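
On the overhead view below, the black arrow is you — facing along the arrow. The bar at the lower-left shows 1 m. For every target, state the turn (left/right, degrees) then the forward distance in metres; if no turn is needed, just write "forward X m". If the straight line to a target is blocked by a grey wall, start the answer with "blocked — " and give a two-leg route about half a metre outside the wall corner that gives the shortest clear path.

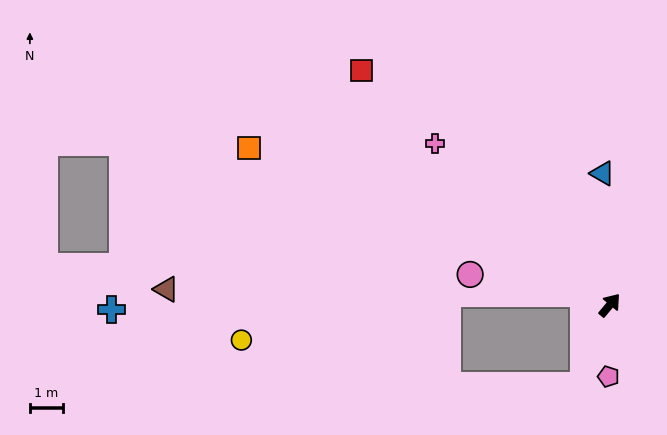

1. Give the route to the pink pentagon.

turn right 141°, forward 2.2 m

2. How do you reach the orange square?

turn left 106°, forward 11.9 m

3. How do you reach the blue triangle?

turn left 43°, forward 4.0 m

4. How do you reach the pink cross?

turn left 87°, forward 7.2 m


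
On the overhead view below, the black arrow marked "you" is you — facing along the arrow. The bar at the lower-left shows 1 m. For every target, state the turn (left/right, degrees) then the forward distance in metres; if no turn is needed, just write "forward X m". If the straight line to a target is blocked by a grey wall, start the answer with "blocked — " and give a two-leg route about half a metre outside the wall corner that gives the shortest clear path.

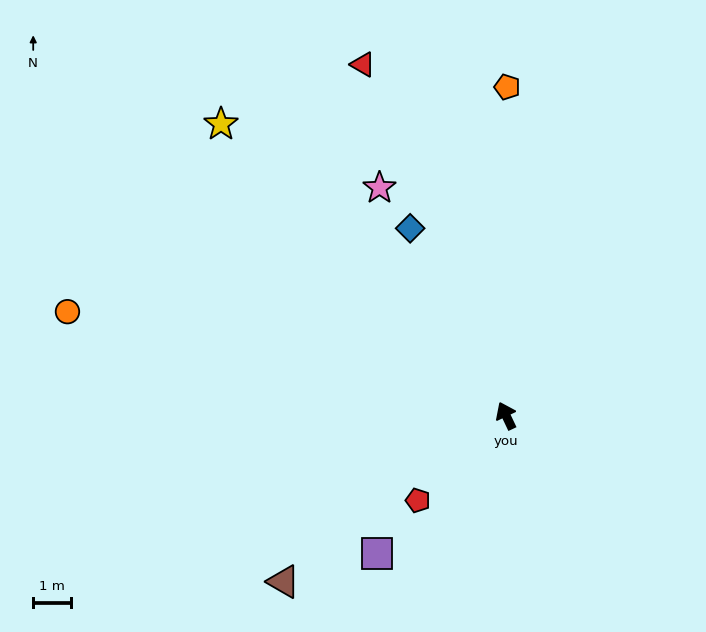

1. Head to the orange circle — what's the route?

turn left 51°, forward 12.0 m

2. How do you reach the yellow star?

turn left 19°, forward 10.9 m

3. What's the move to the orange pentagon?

turn right 26°, forward 8.8 m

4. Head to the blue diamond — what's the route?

forward 5.6 m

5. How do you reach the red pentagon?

turn left 108°, forward 3.3 m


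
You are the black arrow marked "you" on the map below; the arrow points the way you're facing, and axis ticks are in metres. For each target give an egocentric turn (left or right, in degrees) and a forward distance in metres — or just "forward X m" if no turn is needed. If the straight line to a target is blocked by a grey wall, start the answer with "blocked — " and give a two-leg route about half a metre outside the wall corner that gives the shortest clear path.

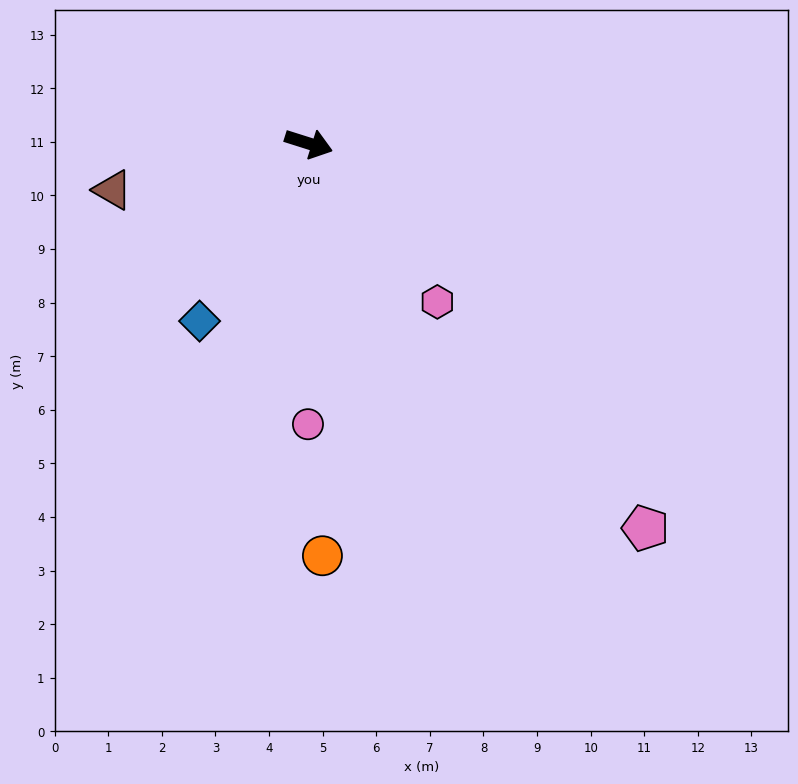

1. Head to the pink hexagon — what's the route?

turn right 33°, forward 3.8 m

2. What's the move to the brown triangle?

turn right 149°, forward 3.8 m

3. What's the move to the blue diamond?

turn right 104°, forward 3.9 m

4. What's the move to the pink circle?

turn right 73°, forward 5.2 m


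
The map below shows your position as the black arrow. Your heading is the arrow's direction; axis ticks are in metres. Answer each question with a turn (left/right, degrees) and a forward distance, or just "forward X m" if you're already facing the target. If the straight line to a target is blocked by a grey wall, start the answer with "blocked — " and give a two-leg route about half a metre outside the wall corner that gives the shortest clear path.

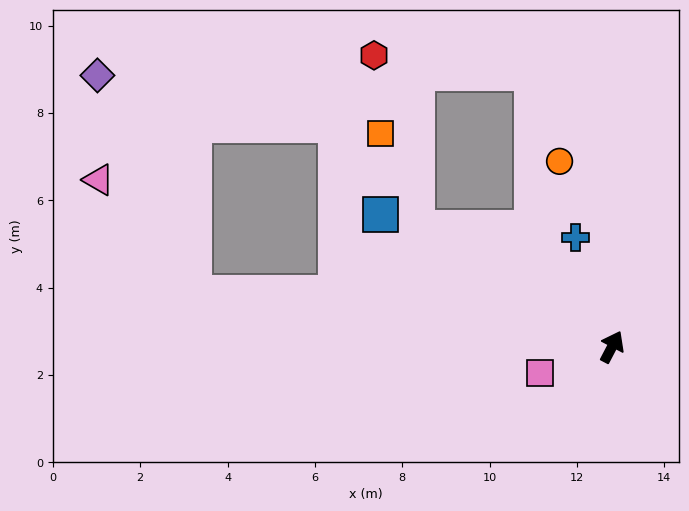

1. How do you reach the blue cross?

turn left 46°, forward 2.6 m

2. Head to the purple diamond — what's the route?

blocked — turn left 110°, forward 9.7 m, then turn right 59°, forward 5.5 m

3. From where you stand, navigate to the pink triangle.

blocked — turn left 110°, forward 9.7 m, then turn right 43°, forward 3.4 m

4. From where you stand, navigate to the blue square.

turn left 88°, forward 6.1 m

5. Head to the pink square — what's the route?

turn left 138°, forward 1.8 m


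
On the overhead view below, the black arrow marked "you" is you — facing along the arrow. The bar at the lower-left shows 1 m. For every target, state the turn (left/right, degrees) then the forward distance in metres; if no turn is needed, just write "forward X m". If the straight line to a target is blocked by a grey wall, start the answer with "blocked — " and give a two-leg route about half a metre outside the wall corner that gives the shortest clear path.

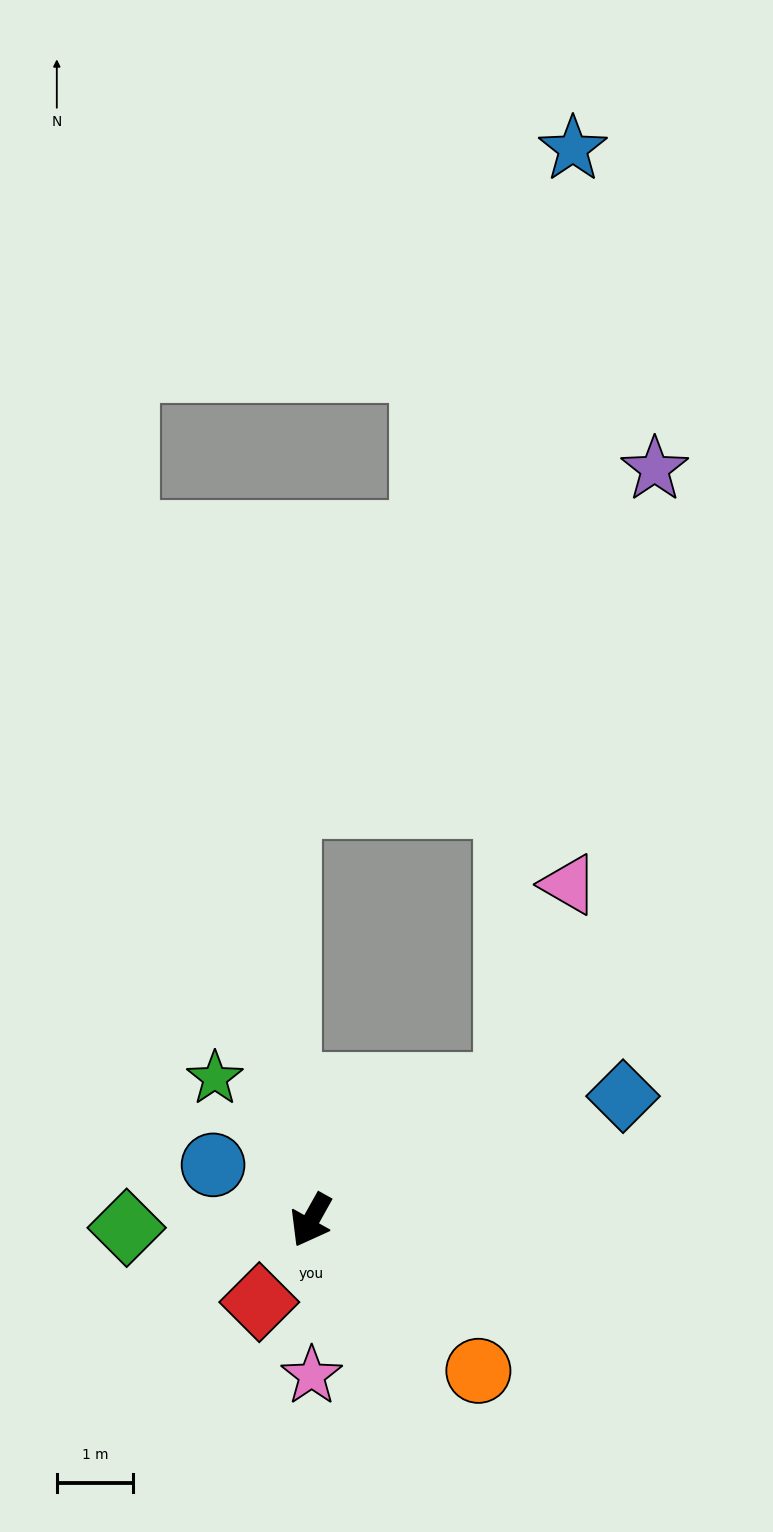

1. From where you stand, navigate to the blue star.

blocked — turn left 154°, forward 3.1 m, then turn left 51°, forward 12.3 m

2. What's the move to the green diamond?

turn right 58°, forward 2.4 m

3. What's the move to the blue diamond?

turn left 141°, forward 4.4 m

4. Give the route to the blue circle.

turn right 90°, forward 1.5 m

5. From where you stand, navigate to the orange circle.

turn left 77°, forward 2.9 m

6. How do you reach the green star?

turn right 117°, forward 2.2 m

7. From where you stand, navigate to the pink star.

turn left 29°, forward 2.0 m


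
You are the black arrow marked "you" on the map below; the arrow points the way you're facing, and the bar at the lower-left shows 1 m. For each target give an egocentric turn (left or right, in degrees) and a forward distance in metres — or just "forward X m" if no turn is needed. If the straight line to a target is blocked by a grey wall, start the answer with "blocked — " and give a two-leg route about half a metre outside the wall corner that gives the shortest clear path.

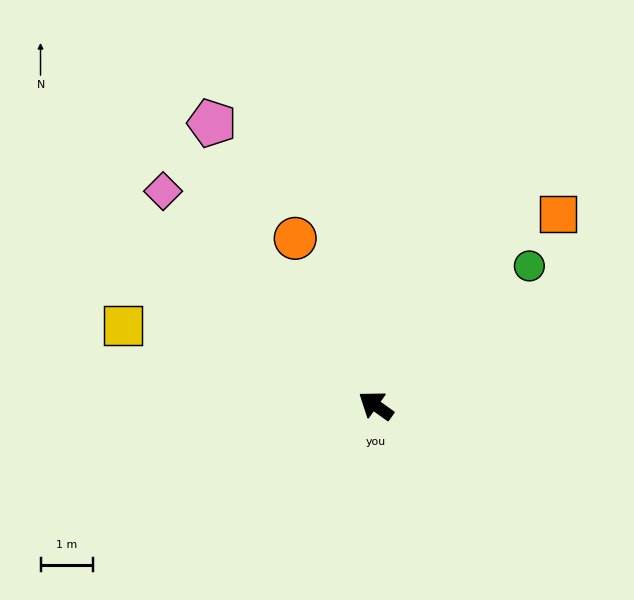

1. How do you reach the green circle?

turn right 102°, forward 3.9 m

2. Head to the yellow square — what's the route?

turn left 18°, forward 5.0 m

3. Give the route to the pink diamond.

turn right 10°, forward 5.7 m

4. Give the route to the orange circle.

turn right 29°, forward 3.5 m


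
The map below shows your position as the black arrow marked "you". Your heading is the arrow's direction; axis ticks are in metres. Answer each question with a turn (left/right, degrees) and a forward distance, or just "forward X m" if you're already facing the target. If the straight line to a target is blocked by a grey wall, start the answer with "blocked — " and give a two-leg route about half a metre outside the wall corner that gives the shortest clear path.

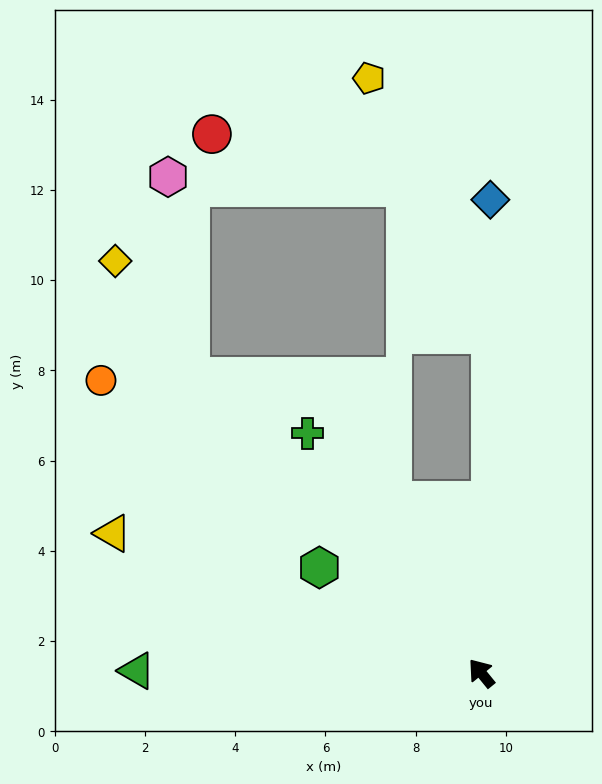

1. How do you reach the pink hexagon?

blocked — turn left 5°, forward 9.2 m, then turn right 38°, forward 4.4 m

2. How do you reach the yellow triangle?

turn left 30°, forward 8.7 m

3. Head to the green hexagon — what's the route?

turn left 18°, forward 4.3 m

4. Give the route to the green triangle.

turn left 50°, forward 7.6 m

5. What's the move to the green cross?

turn right 3°, forward 6.6 m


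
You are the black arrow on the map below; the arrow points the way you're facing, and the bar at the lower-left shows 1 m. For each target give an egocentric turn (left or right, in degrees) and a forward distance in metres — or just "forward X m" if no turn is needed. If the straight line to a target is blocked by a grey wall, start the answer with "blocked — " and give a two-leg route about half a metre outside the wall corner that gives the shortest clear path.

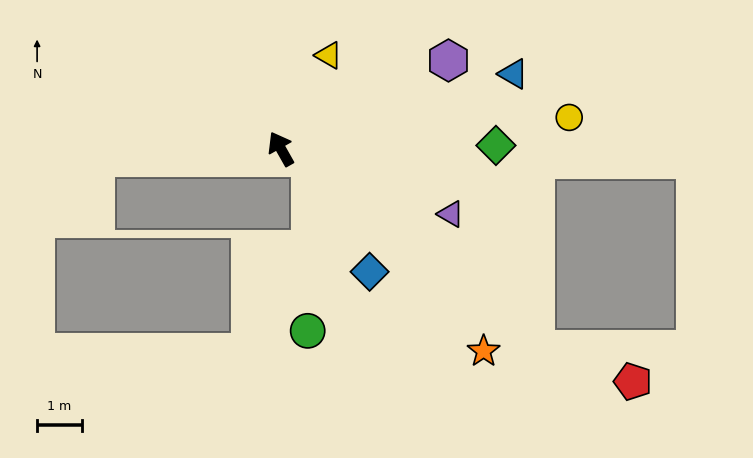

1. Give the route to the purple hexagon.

turn right 92°, forward 4.2 m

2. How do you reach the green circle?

blocked — turn right 137°, forward 0.7 m, then turn right 73°, forward 3.8 m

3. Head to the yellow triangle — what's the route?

turn right 57°, forward 2.3 m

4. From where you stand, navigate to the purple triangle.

turn right 140°, forward 4.0 m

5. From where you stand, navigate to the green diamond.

turn right 119°, forward 4.8 m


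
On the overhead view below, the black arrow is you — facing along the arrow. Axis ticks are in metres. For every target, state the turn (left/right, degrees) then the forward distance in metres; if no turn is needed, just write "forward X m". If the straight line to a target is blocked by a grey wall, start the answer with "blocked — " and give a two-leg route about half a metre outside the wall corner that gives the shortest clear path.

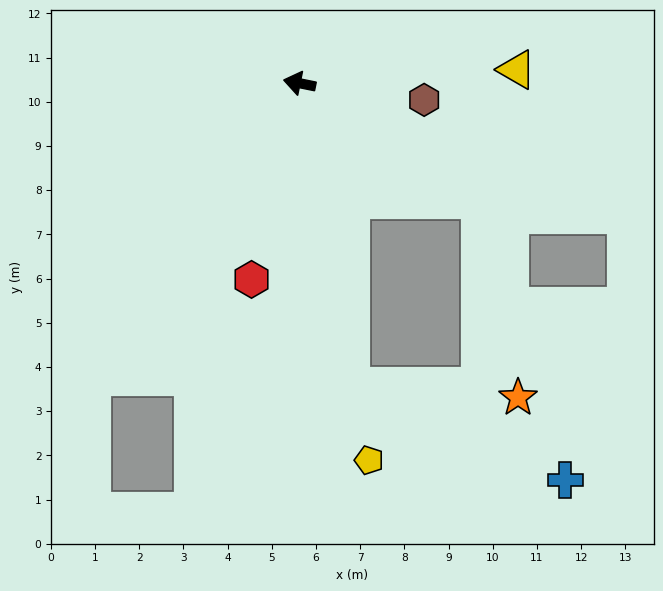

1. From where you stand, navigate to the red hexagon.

turn left 88°, forward 4.6 m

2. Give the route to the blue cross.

blocked — turn left 111°, forward 7.0 m, then turn left 57°, forward 5.3 m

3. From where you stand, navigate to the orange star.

blocked — turn left 159°, forward 4.9 m, then turn right 47°, forward 4.6 m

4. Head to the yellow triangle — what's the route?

turn right 165°, forward 4.9 m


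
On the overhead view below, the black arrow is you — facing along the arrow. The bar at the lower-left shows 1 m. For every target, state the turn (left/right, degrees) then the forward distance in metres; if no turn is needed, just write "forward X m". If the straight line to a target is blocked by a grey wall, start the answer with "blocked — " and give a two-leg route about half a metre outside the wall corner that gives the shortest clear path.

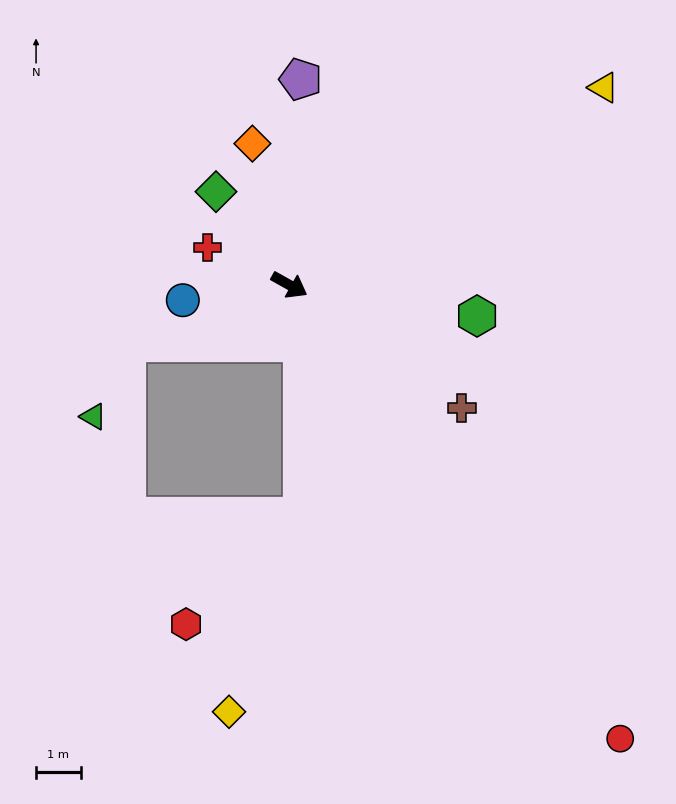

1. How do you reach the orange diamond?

turn left 134°, forward 3.3 m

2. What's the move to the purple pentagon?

turn left 116°, forward 4.6 m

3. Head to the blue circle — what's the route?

turn right 143°, forward 2.4 m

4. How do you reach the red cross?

turn right 175°, forward 2.0 m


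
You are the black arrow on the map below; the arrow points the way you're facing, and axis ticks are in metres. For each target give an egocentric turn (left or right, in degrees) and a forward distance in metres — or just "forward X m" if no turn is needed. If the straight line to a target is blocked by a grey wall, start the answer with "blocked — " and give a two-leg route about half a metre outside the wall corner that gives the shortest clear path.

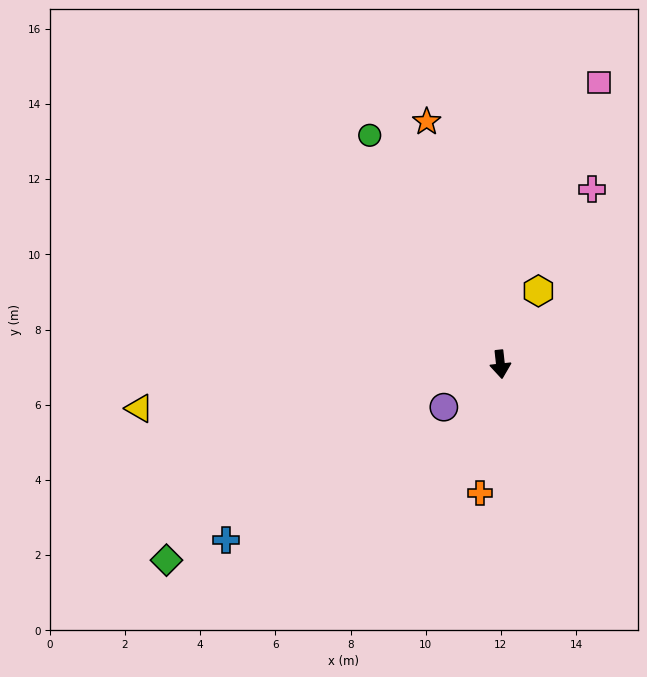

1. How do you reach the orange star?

turn right 169°, forward 6.7 m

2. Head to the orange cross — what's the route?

turn right 15°, forward 3.5 m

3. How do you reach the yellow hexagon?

turn left 146°, forward 2.2 m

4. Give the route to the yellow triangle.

turn right 89°, forward 9.7 m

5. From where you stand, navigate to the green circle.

turn right 157°, forward 7.0 m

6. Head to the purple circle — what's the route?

turn right 59°, forward 1.9 m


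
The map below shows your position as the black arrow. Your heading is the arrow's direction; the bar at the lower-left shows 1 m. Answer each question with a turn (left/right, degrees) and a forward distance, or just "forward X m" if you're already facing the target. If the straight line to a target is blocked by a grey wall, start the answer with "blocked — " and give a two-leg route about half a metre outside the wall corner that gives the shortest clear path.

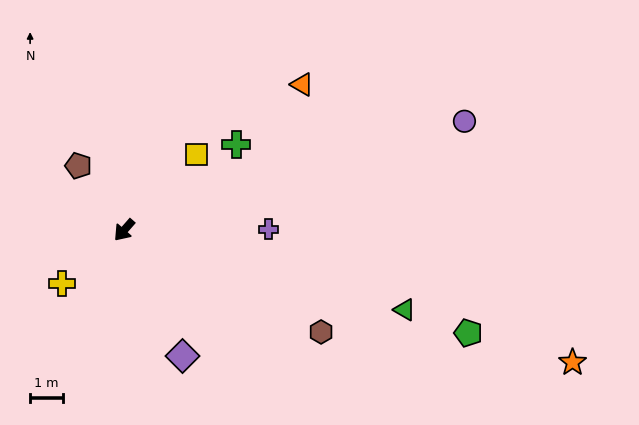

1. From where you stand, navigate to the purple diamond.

turn left 66°, forward 4.2 m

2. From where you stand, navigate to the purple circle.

turn left 149°, forward 10.8 m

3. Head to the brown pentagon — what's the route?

turn right 103°, forward 2.4 m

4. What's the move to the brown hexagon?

turn left 104°, forward 6.7 m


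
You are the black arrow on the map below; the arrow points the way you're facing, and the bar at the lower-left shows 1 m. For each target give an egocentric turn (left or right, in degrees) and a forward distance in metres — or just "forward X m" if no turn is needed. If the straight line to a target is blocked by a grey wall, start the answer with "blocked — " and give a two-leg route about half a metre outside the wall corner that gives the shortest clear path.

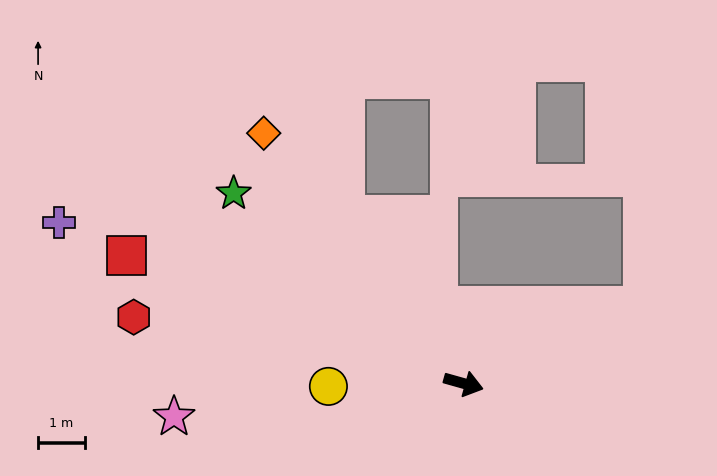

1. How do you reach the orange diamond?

turn left 144°, forward 6.9 m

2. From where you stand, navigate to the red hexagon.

turn right 176°, forward 7.2 m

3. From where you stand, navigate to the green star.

turn left 156°, forward 6.4 m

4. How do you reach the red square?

turn left 175°, forward 7.7 m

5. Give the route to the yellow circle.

turn right 163°, forward 2.9 m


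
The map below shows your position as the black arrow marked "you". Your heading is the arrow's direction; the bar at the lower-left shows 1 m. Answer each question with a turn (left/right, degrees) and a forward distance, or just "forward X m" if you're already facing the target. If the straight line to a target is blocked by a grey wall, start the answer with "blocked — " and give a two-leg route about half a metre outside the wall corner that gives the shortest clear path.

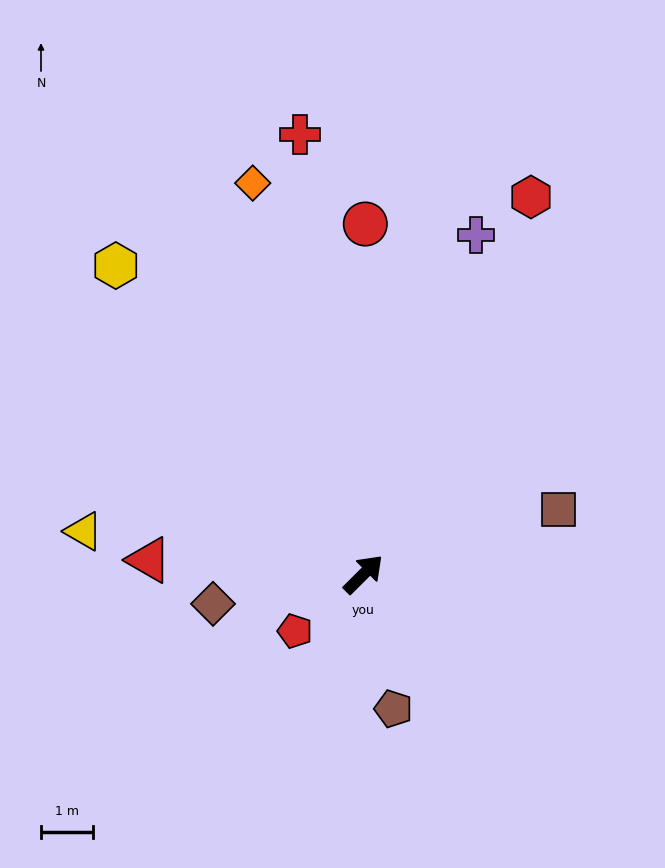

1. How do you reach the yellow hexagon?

turn left 84°, forward 7.7 m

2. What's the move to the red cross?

turn left 53°, forward 8.6 m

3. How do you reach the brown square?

turn right 27°, forward 4.0 m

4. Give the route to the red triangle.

turn left 131°, forward 4.2 m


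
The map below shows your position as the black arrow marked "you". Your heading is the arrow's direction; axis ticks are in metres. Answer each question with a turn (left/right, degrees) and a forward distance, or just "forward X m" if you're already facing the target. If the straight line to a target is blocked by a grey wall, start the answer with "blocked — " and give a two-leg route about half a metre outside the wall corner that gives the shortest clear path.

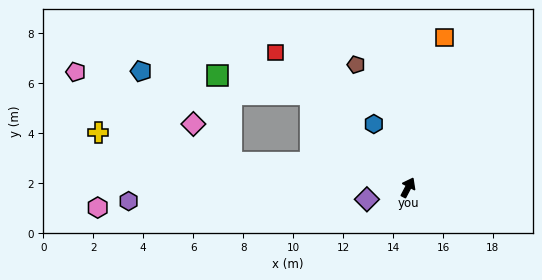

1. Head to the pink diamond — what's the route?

blocked — turn left 109°, forward 7.1 m, then turn right 36°, forward 2.2 m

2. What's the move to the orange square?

turn left 14°, forward 6.2 m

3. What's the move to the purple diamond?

turn left 134°, forward 1.7 m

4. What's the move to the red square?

turn left 72°, forward 7.6 m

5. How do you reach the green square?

blocked — turn left 74°, forward 5.4 m, then turn left 32°, forward 3.8 m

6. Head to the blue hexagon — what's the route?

turn left 56°, forward 2.9 m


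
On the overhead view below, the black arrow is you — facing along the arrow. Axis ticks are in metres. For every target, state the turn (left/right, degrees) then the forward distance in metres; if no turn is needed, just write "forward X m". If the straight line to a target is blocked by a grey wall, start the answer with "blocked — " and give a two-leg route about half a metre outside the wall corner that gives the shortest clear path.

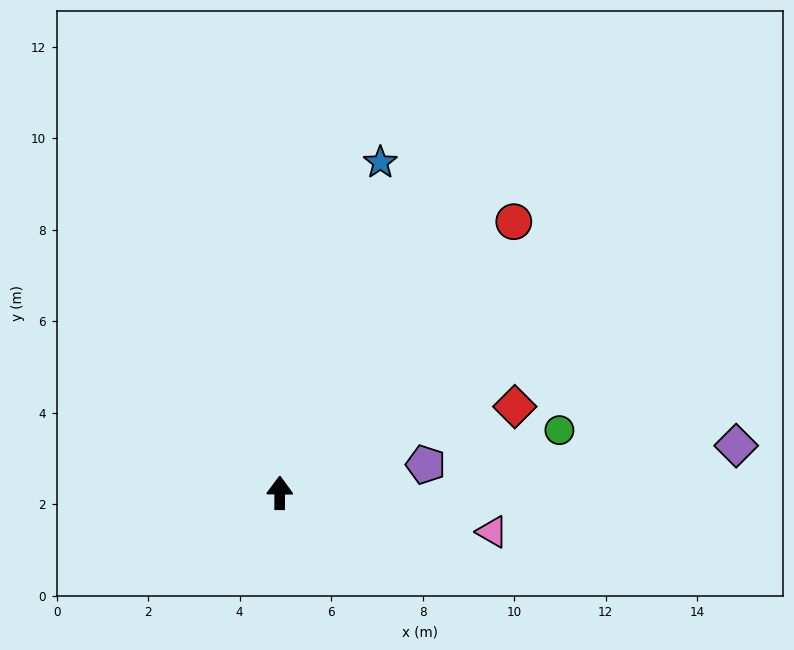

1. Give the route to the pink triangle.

turn right 100°, forward 4.7 m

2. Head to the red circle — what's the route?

turn right 40°, forward 7.8 m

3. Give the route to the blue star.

turn right 16°, forward 7.5 m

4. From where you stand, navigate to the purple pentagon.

turn right 79°, forward 3.2 m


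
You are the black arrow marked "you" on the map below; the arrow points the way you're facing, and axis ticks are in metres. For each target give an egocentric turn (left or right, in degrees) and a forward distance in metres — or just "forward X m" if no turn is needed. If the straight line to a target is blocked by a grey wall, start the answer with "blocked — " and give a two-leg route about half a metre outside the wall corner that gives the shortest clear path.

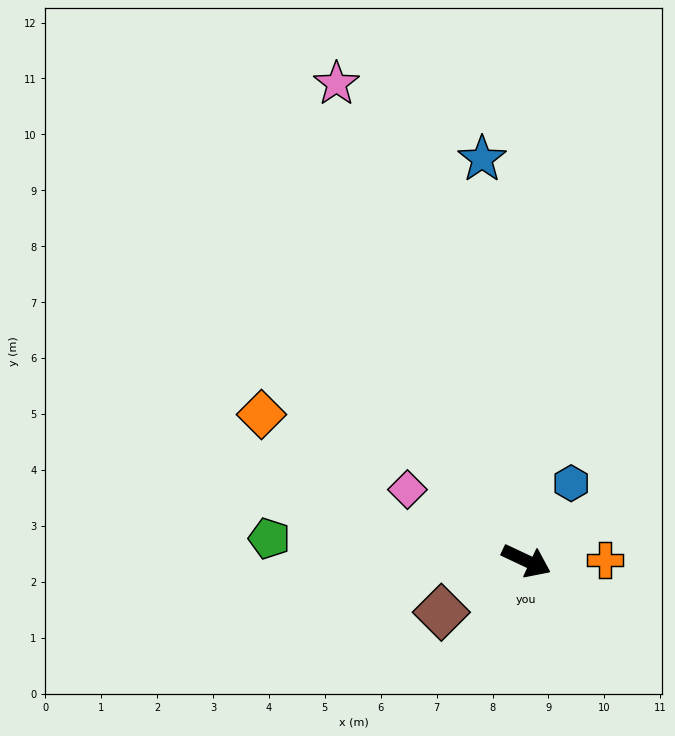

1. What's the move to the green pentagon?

turn right 160°, forward 4.6 m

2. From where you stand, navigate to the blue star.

turn left 122°, forward 7.2 m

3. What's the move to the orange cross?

turn left 26°, forward 1.4 m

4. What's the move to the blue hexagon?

turn left 85°, forward 1.6 m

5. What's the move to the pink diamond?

turn left 174°, forward 2.5 m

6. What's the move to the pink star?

turn left 137°, forward 9.2 m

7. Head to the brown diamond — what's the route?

turn right 124°, forward 1.8 m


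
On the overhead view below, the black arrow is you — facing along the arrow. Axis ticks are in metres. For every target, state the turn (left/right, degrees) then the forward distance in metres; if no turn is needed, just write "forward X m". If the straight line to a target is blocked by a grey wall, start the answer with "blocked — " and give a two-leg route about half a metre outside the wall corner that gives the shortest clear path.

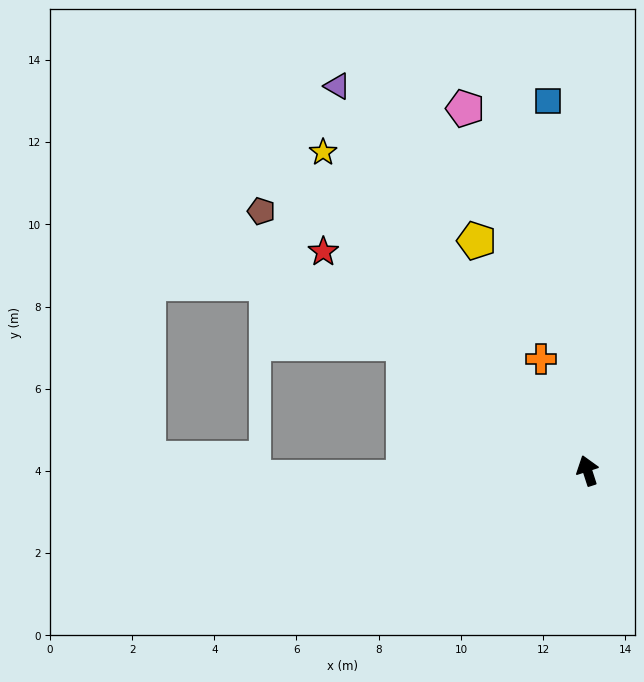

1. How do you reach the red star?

turn left 32°, forward 8.3 m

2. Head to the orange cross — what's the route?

turn left 5°, forward 2.9 m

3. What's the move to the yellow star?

turn left 22°, forward 10.1 m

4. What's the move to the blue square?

turn right 12°, forward 9.0 m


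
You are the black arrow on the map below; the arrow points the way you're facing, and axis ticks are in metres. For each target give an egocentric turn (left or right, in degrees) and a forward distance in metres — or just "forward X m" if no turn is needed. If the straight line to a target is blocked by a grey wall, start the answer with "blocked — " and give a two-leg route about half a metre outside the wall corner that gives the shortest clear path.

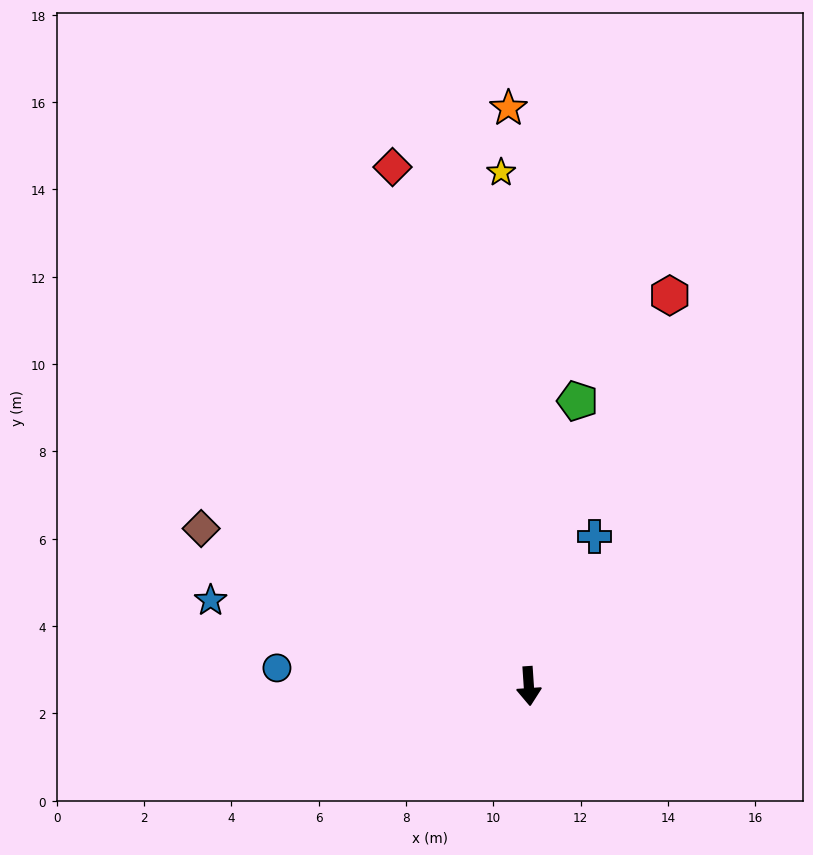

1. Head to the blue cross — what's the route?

turn left 152°, forward 3.7 m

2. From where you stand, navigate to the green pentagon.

turn left 166°, forward 6.6 m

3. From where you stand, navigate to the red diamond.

turn right 169°, forward 12.3 m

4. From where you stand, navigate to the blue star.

turn right 109°, forward 7.5 m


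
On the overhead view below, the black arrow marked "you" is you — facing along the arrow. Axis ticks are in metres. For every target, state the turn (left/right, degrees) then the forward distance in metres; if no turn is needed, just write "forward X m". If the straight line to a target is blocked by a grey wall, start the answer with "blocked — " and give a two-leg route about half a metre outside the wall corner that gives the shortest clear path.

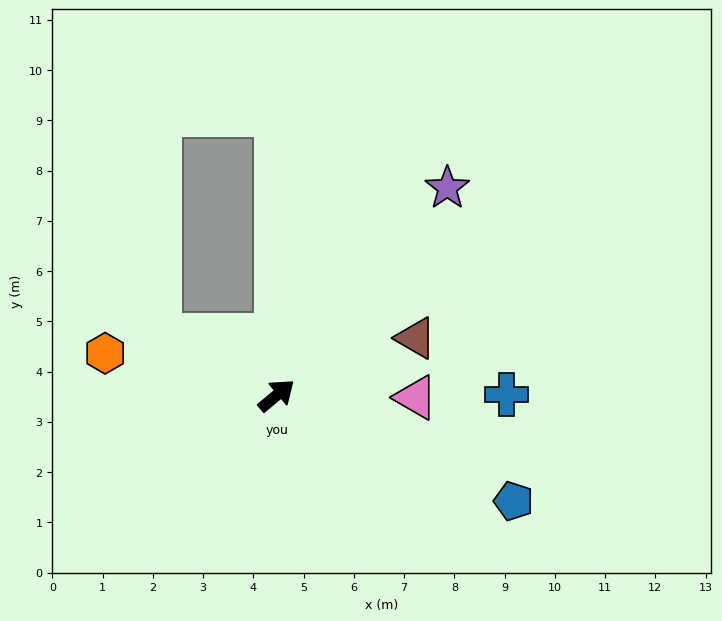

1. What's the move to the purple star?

turn left 11°, forward 5.3 m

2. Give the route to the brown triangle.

turn right 17°, forward 3.0 m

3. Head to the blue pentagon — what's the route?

turn right 64°, forward 5.2 m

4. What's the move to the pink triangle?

turn right 41°, forward 2.8 m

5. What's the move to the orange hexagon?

turn left 126°, forward 3.5 m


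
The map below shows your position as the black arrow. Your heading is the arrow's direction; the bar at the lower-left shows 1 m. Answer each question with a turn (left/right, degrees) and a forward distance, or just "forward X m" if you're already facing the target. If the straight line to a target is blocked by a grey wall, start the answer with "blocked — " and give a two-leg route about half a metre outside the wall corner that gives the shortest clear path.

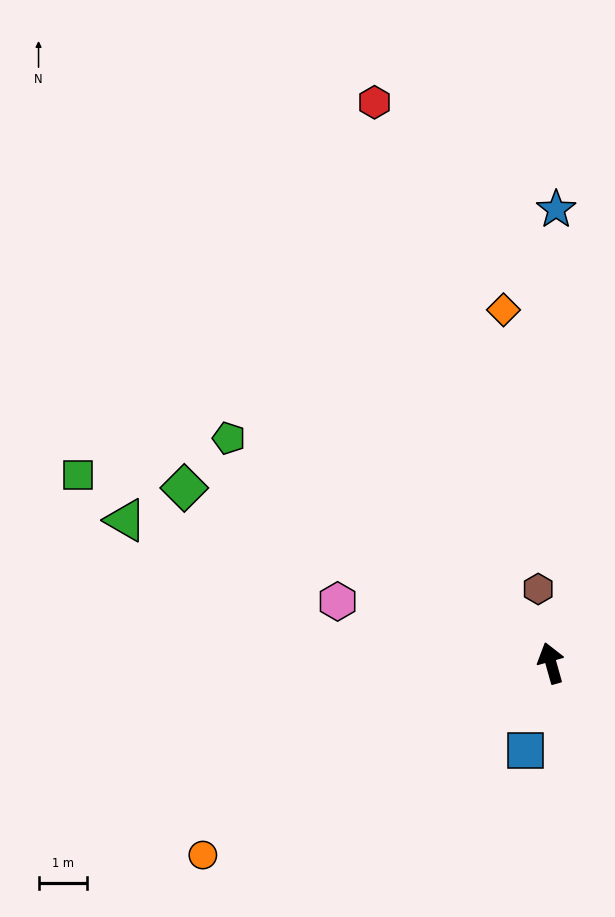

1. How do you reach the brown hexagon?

turn right 6°, forward 1.5 m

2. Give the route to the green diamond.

turn left 49°, forward 8.3 m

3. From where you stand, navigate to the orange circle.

turn left 103°, forward 8.1 m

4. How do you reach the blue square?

turn left 148°, forward 1.9 m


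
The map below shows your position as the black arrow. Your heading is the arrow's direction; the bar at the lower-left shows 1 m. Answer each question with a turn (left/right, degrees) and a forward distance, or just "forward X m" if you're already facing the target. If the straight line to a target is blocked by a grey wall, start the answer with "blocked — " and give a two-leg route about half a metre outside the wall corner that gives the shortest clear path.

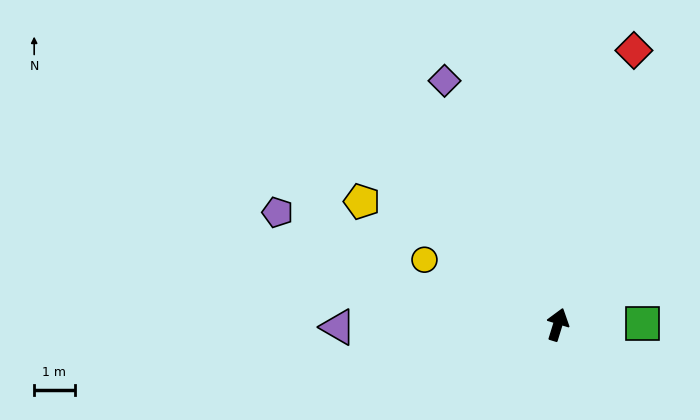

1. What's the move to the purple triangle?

turn left 108°, forward 5.4 m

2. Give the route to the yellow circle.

turn left 81°, forward 3.7 m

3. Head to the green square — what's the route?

turn right 72°, forward 2.1 m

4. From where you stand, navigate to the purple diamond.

turn left 42°, forward 6.7 m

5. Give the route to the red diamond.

forward 7.1 m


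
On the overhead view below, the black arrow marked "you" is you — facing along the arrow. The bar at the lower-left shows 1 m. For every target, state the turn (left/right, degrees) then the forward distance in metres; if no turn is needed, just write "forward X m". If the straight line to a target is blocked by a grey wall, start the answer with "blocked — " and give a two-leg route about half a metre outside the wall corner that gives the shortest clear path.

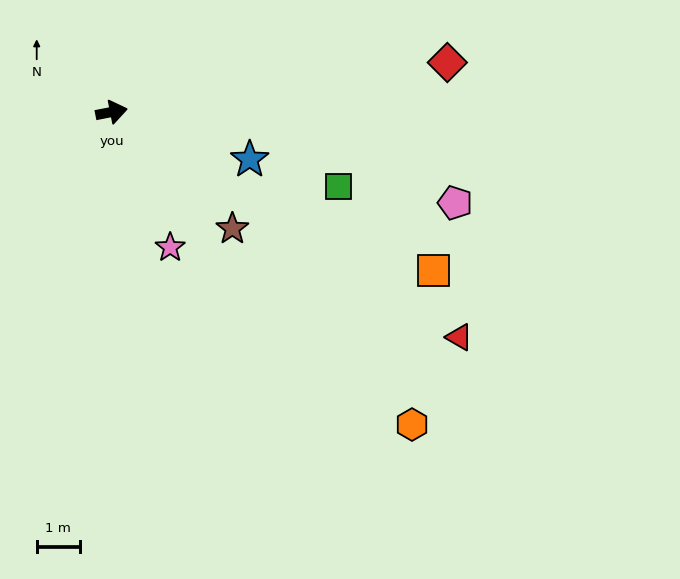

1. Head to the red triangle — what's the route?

turn right 44°, forward 9.5 m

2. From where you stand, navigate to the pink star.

turn right 78°, forward 3.4 m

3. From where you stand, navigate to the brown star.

turn right 55°, forward 3.9 m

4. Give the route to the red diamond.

turn right 3°, forward 7.8 m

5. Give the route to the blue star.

turn right 30°, forward 3.4 m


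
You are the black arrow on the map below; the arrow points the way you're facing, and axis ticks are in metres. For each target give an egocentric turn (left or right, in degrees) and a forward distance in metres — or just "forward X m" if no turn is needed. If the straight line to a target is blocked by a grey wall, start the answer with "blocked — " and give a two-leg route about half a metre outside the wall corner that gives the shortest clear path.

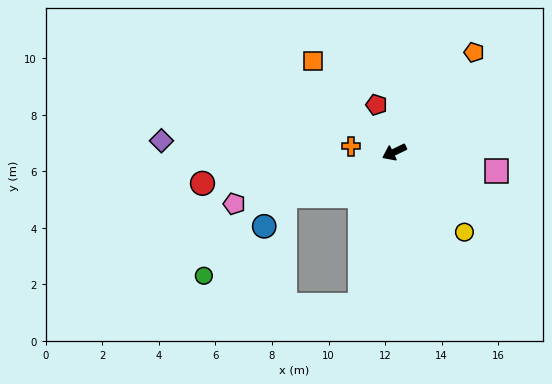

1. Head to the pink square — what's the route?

turn left 144°, forward 3.7 m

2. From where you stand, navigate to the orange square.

turn right 74°, forward 4.3 m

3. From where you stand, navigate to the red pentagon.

turn right 95°, forward 1.8 m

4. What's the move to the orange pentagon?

turn right 155°, forward 4.5 m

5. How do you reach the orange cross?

turn right 34°, forward 1.5 m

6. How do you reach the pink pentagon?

turn right 8°, forward 5.9 m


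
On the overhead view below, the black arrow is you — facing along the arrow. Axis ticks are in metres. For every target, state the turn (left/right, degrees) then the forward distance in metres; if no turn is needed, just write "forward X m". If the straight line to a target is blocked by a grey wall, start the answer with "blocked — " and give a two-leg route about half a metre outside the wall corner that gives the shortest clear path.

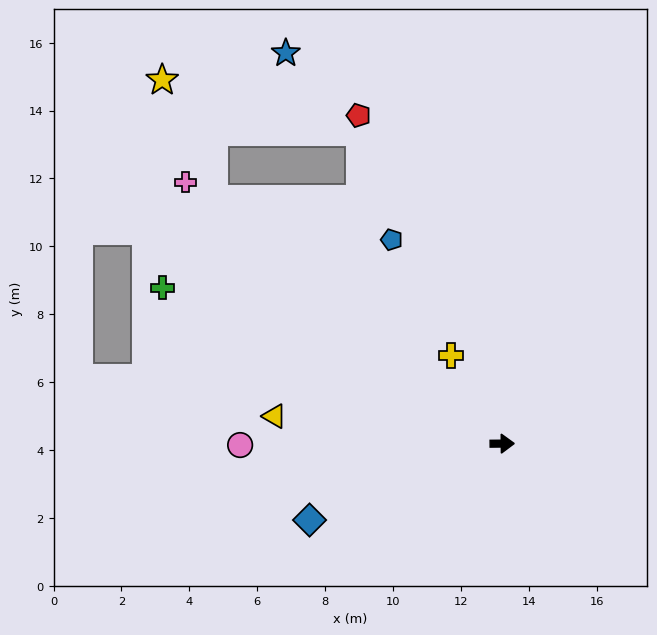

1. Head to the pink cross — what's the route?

turn left 140°, forward 12.1 m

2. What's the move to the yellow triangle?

turn left 173°, forward 6.8 m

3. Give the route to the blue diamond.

turn right 159°, forward 6.1 m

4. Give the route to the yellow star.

blocked — turn left 139°, forward 11.1 m, then turn right 26°, forward 3.8 m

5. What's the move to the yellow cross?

turn left 120°, forward 3.0 m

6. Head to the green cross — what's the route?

turn left 155°, forward 11.0 m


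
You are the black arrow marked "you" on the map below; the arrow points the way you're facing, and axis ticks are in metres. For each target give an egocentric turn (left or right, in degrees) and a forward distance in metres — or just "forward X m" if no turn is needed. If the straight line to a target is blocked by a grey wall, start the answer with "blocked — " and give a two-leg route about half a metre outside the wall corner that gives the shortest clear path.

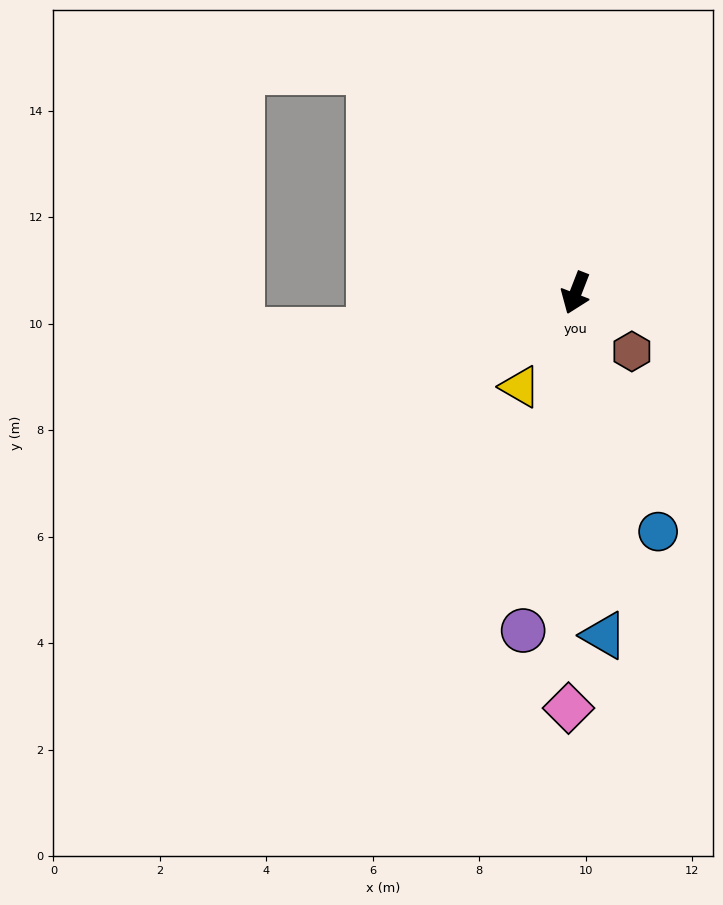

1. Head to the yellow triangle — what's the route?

turn right 9°, forward 2.0 m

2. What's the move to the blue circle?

turn left 40°, forward 4.7 m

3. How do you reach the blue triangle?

turn left 26°, forward 6.5 m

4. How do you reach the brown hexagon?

turn left 65°, forward 1.5 m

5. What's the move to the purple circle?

turn left 12°, forward 6.4 m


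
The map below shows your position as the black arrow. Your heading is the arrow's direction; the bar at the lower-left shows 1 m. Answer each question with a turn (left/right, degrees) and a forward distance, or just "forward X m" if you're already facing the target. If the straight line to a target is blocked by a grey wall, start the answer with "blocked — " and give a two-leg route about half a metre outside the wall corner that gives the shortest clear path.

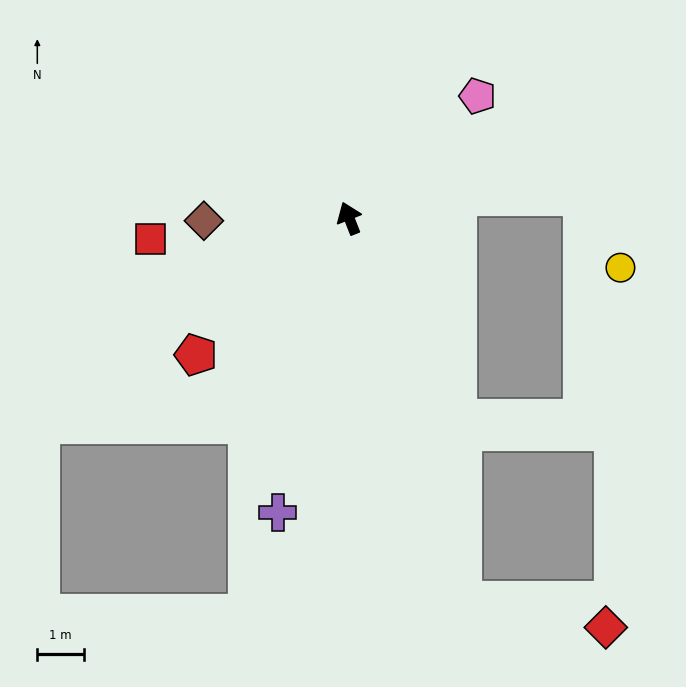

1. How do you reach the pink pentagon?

turn right 68°, forward 3.8 m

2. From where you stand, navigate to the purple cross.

turn left 145°, forward 6.5 m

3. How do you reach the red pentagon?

turn left 110°, forward 4.4 m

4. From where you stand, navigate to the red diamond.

blocked — turn left 175°, forward 8.5 m, then turn left 63°, forward 3.1 m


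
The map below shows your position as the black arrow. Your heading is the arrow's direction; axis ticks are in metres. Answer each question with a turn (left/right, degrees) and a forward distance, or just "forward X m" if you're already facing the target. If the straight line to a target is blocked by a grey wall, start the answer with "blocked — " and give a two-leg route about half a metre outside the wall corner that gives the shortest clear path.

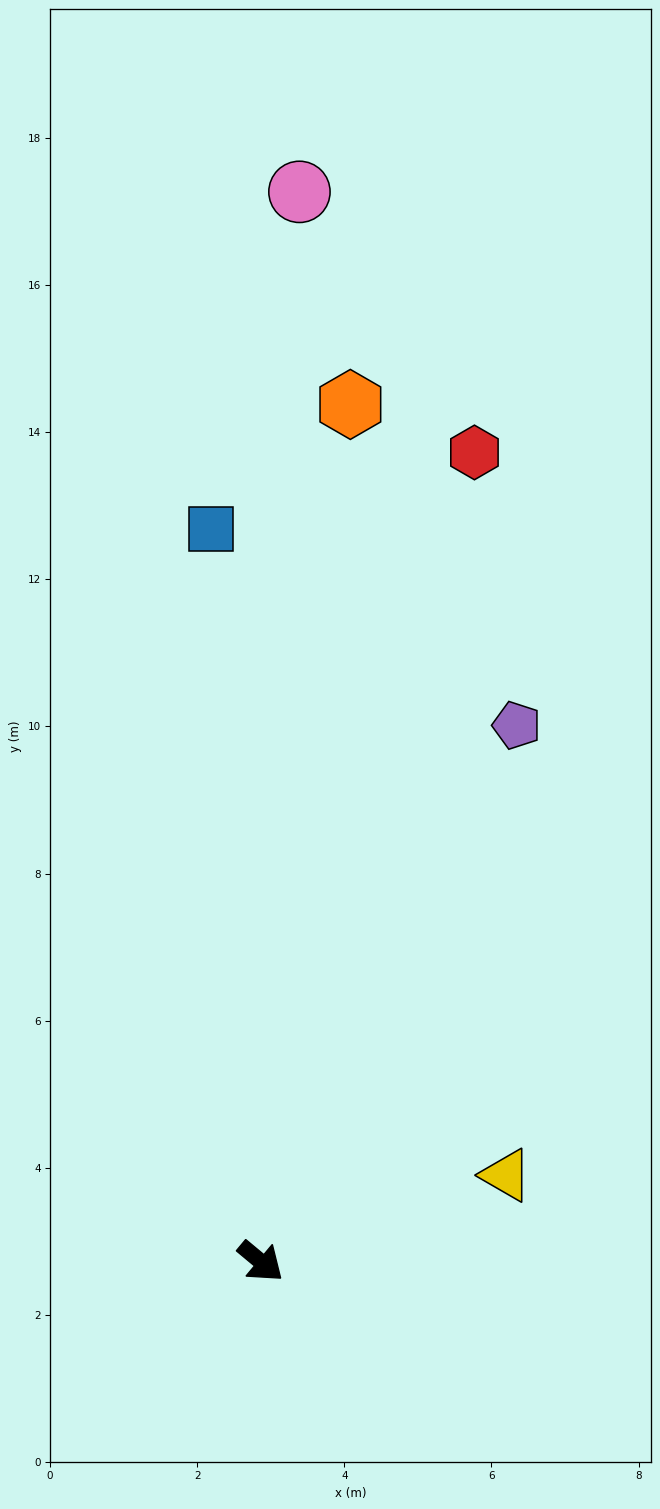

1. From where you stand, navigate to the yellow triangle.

turn left 59°, forward 3.5 m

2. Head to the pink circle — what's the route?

turn left 128°, forward 14.5 m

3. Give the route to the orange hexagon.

turn left 124°, forward 11.7 m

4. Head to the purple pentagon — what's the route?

turn left 104°, forward 8.1 m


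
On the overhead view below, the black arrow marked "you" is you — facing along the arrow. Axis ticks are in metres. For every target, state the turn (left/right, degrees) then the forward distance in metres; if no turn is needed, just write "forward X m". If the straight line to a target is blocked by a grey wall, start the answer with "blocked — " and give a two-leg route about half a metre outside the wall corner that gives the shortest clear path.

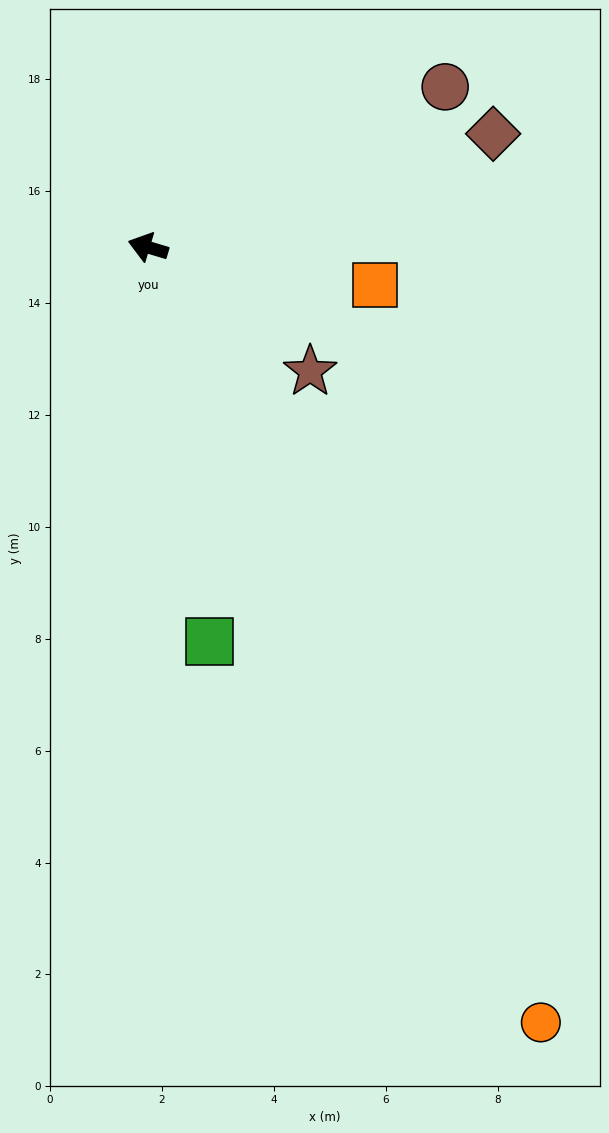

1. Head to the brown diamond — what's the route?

turn right 145°, forward 6.5 m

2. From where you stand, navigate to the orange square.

turn right 173°, forward 4.1 m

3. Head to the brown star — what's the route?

turn left 159°, forward 3.6 m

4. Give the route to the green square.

turn left 116°, forward 7.1 m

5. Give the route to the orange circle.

turn left 134°, forward 15.5 m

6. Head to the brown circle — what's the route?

turn right 135°, forward 6.0 m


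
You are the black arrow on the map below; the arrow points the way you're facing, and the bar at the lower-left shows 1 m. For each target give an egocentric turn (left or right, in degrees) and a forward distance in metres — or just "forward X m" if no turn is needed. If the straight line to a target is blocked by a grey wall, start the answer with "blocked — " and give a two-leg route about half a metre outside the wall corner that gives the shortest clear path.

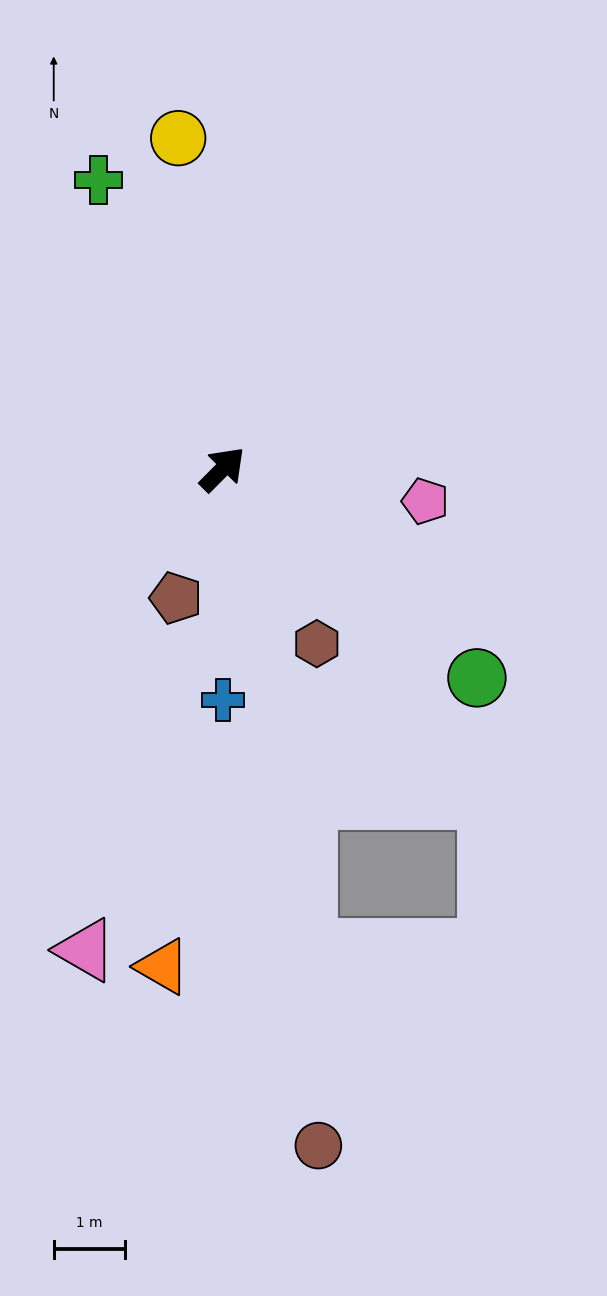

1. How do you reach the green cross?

turn left 68°, forward 4.4 m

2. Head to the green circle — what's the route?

turn right 85°, forward 4.6 m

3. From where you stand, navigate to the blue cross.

turn right 135°, forward 3.2 m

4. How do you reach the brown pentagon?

turn right 155°, forward 1.9 m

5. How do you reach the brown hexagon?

turn right 107°, forward 2.8 m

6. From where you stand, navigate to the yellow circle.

turn left 52°, forward 4.7 m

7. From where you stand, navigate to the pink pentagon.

turn right 54°, forward 2.9 m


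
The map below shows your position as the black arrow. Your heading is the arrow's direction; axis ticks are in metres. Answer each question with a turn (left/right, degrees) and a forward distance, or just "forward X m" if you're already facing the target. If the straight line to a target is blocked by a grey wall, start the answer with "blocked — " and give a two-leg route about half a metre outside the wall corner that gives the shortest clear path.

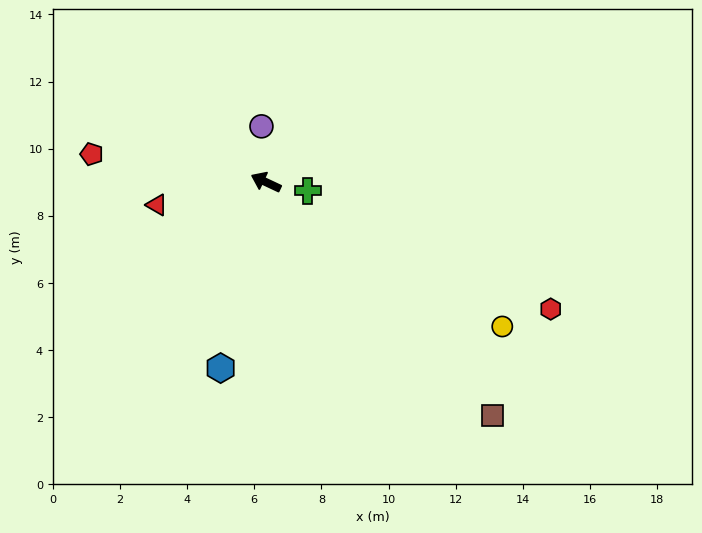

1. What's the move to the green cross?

turn right 167°, forward 1.3 m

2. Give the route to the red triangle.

turn left 37°, forward 3.3 m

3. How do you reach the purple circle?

turn right 60°, forward 1.7 m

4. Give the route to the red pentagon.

turn left 16°, forward 5.3 m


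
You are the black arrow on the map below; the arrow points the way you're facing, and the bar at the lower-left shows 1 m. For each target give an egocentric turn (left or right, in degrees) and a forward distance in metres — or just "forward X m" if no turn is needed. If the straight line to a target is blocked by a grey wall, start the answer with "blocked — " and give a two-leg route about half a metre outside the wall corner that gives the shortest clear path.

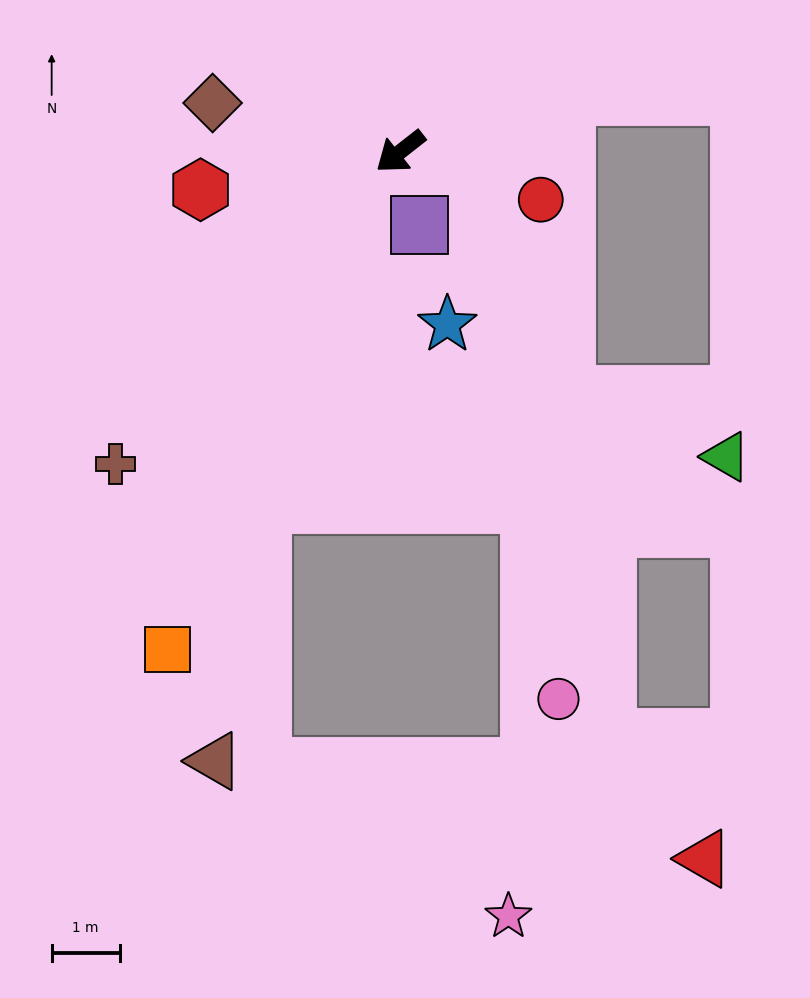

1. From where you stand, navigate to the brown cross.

turn left 10°, forward 6.2 m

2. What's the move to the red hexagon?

turn right 27°, forward 3.0 m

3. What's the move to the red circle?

turn left 123°, forward 2.2 m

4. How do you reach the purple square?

turn left 67°, forward 1.1 m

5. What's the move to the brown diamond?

turn right 53°, forward 2.9 m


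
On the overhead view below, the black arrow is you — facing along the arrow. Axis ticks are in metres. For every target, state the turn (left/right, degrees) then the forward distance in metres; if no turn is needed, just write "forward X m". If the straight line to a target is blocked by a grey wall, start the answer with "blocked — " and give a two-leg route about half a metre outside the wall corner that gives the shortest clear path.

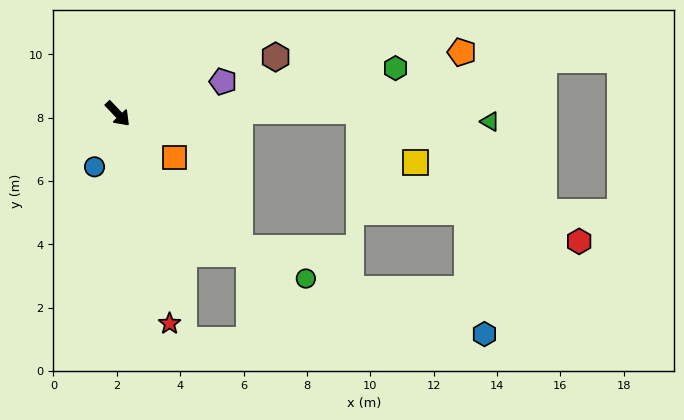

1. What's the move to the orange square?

turn left 9°, forward 2.3 m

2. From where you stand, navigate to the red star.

turn right 30°, forward 6.8 m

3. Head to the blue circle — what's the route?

turn right 67°, forward 1.8 m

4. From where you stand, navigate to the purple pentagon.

turn left 63°, forward 3.5 m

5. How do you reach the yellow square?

blocked — turn left 47°, forward 7.6 m, then turn right 43°, forward 2.4 m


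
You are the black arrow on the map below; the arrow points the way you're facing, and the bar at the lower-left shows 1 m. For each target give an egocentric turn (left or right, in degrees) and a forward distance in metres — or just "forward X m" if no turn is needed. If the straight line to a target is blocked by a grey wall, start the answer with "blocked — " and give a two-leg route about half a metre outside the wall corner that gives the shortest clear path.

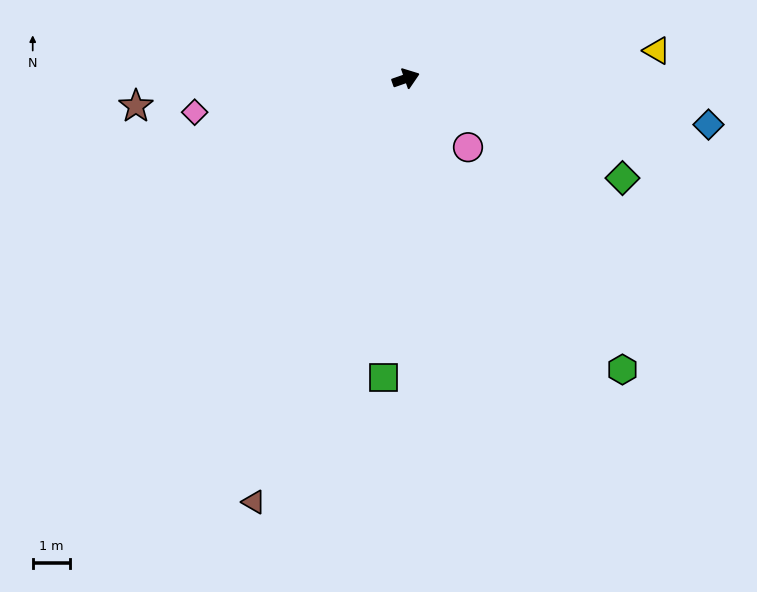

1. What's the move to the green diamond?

turn right 44°, forward 6.3 m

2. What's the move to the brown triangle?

turn right 129°, forward 12.0 m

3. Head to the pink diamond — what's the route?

turn left 170°, forward 5.7 m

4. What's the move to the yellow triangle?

turn right 13°, forward 6.7 m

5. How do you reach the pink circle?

turn right 67°, forward 2.5 m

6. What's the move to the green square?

turn right 114°, forward 8.0 m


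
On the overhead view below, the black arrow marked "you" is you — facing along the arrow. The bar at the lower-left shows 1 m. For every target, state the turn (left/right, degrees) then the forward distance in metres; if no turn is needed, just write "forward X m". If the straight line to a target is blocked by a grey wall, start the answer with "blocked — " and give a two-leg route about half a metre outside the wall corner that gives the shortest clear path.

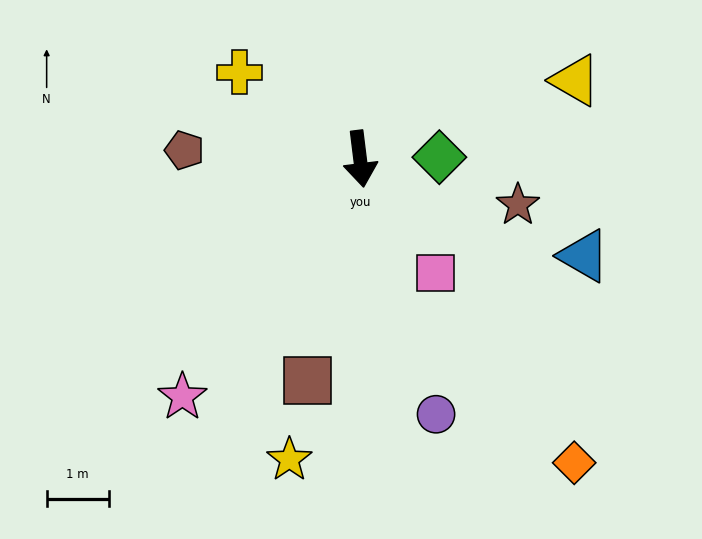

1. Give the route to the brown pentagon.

turn right 100°, forward 2.8 m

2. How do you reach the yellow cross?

turn right 133°, forward 2.4 m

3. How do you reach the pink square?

turn left 26°, forward 2.2 m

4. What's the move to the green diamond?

turn left 84°, forward 1.3 m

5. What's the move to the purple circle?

turn left 10°, forward 4.3 m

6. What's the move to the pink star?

turn right 44°, forward 4.8 m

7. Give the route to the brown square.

turn right 20°, forward 3.7 m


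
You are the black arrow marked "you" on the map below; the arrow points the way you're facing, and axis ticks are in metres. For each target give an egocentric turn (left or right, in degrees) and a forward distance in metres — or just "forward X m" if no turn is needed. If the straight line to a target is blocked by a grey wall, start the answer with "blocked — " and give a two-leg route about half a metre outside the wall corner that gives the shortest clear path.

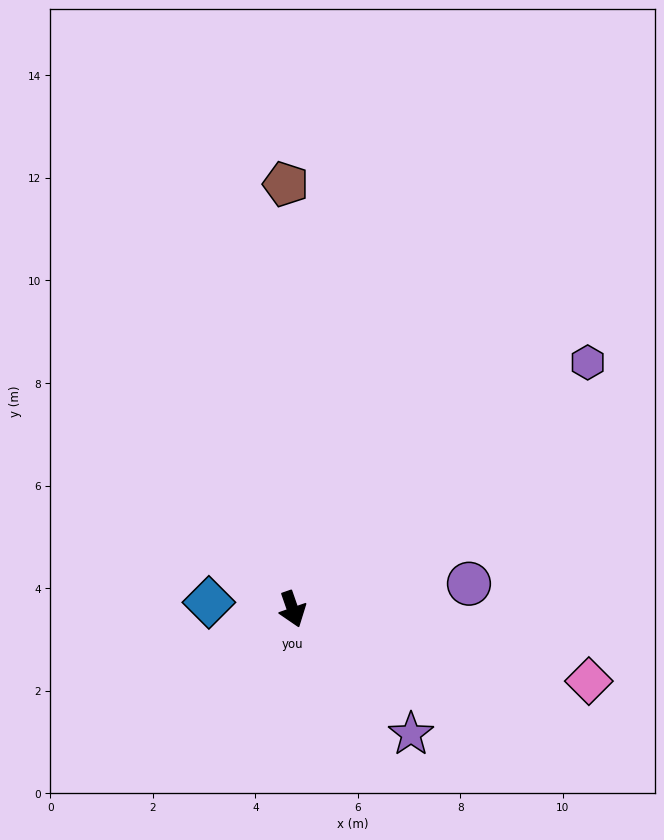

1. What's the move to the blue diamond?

turn right 114°, forward 1.6 m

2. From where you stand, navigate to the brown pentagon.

turn left 162°, forward 8.3 m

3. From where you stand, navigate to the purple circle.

turn left 79°, forward 3.5 m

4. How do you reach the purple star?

turn left 24°, forward 3.4 m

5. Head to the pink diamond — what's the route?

turn left 57°, forward 5.9 m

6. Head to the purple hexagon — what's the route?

turn left 111°, forward 7.5 m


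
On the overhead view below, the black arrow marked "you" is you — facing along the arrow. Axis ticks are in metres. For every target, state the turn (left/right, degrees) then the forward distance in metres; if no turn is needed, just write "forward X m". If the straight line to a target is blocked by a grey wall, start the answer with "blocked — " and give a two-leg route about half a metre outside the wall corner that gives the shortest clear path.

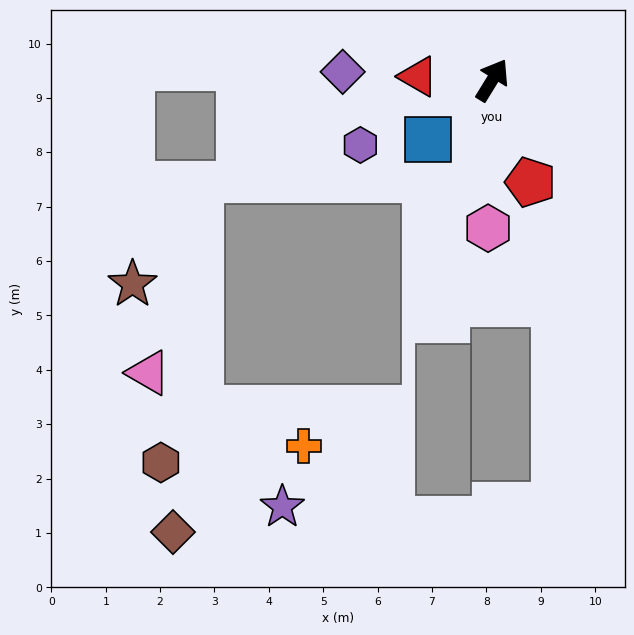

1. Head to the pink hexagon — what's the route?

turn right 150°, forward 2.7 m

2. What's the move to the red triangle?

turn left 119°, forward 1.4 m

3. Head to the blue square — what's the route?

turn left 164°, forward 1.6 m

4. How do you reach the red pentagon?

turn right 128°, forward 2.0 m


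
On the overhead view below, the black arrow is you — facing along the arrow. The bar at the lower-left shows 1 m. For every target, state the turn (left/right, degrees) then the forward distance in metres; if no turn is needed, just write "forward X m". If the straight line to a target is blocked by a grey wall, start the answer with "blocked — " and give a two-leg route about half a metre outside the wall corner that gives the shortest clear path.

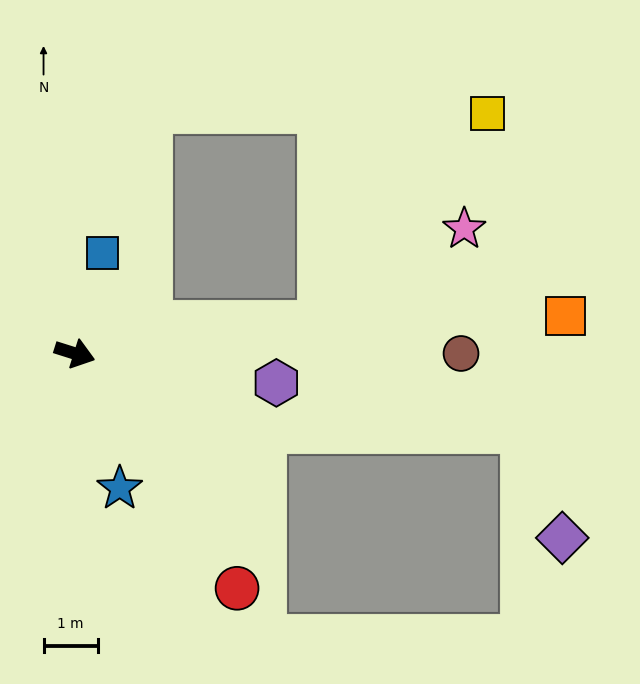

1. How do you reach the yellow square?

blocked — turn left 24°, forward 4.6 m, then turn left 45°, forward 4.9 m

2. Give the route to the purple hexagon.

turn left 9°, forward 3.8 m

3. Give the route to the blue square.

turn left 92°, forward 1.9 m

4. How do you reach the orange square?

turn left 22°, forward 9.1 m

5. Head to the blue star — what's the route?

turn right 54°, forward 2.6 m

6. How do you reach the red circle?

turn right 38°, forward 5.3 m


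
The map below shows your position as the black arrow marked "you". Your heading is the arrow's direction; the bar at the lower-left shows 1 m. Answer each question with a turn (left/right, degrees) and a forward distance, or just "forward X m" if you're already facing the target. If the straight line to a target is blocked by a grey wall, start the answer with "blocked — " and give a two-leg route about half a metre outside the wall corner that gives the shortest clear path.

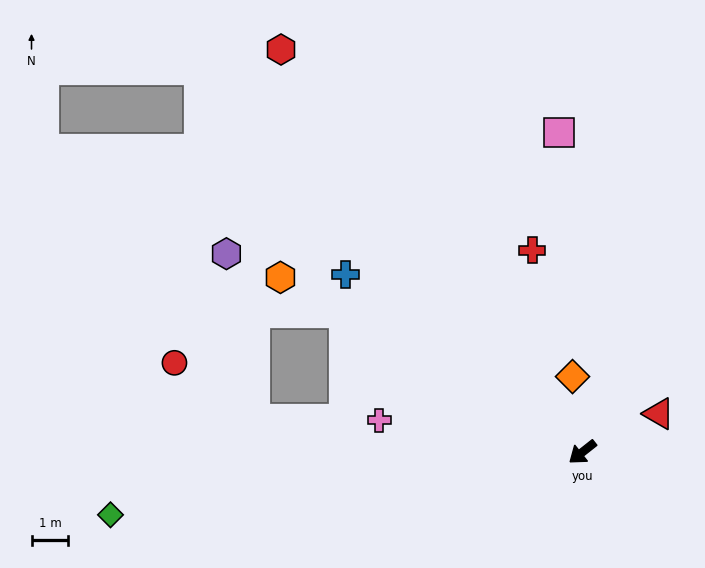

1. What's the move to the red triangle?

turn left 168°, forward 2.3 m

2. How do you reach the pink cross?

turn right 47°, forward 5.6 m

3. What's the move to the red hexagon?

turn right 92°, forward 13.7 m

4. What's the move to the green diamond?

turn right 31°, forward 12.9 m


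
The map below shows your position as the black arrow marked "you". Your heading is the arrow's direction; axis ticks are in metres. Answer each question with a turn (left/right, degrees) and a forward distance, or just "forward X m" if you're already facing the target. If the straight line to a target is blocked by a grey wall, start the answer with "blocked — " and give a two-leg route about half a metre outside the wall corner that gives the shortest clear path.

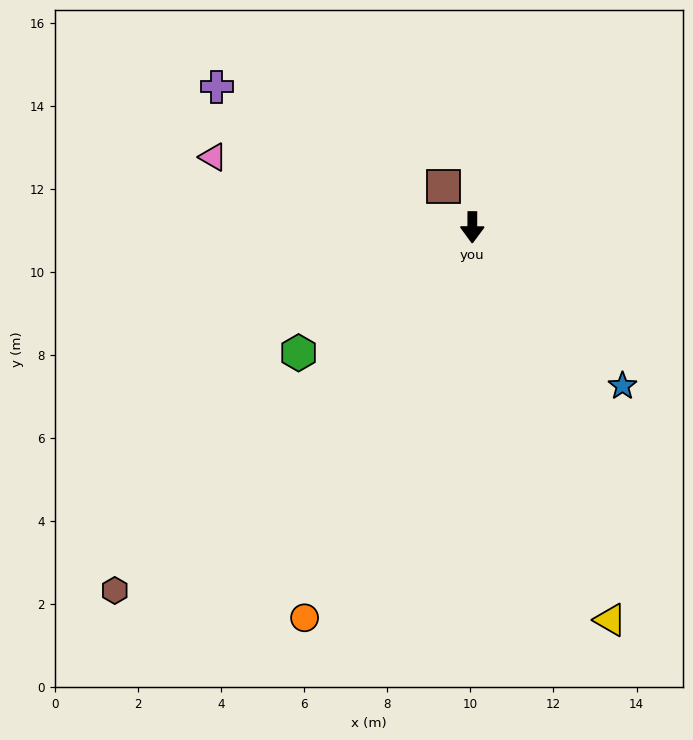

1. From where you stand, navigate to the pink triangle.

turn right 105°, forward 6.5 m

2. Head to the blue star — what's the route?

turn left 44°, forward 5.3 m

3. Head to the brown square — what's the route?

turn right 145°, forward 1.2 m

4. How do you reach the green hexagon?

turn right 54°, forward 5.2 m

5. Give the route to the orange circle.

turn right 23°, forward 10.2 m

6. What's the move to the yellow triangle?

turn left 20°, forward 10.0 m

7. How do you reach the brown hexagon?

turn right 44°, forward 12.3 m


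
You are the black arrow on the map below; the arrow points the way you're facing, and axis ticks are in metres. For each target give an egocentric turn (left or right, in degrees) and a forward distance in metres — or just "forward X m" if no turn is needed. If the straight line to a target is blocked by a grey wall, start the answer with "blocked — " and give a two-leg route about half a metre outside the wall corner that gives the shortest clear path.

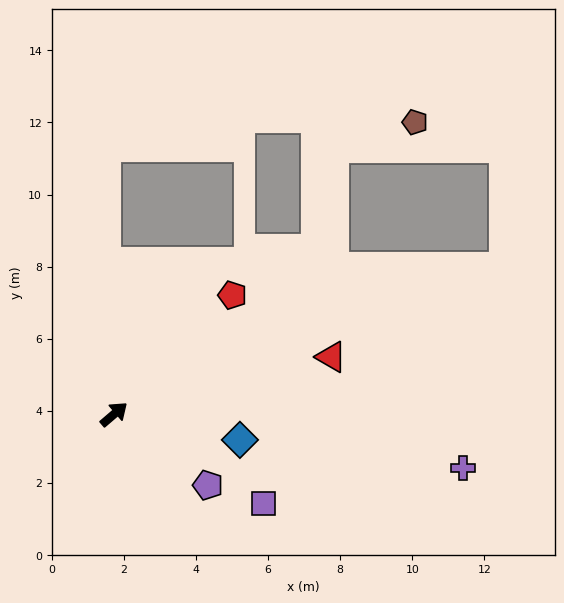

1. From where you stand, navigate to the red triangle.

turn right 26°, forward 6.2 m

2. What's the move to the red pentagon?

turn left 5°, forward 4.7 m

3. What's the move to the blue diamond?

turn right 52°, forward 3.6 m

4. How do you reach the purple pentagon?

turn right 78°, forward 3.3 m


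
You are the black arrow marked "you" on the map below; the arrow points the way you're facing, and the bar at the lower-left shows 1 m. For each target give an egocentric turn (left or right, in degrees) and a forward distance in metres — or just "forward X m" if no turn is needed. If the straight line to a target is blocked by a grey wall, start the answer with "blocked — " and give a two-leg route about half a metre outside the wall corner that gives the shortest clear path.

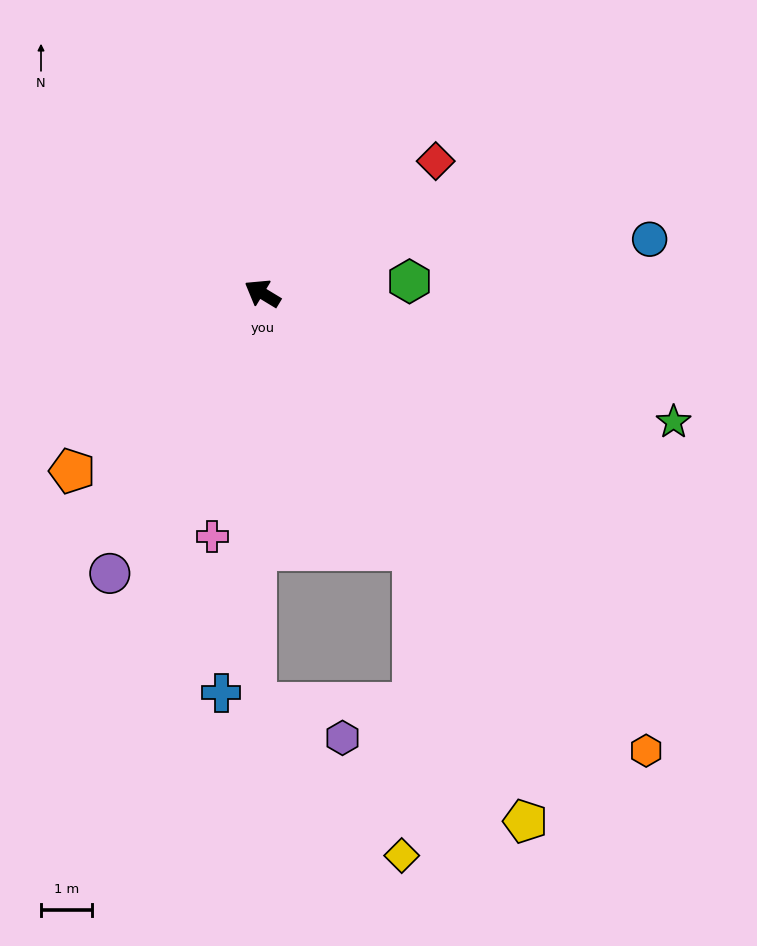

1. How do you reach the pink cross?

turn left 110°, forward 4.9 m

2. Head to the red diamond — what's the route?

turn right 111°, forward 4.3 m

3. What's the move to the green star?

turn right 166°, forward 8.4 m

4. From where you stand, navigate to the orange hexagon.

turn left 161°, forward 11.7 m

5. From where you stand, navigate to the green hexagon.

turn right 144°, forward 2.9 m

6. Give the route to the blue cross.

turn left 115°, forward 7.9 m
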